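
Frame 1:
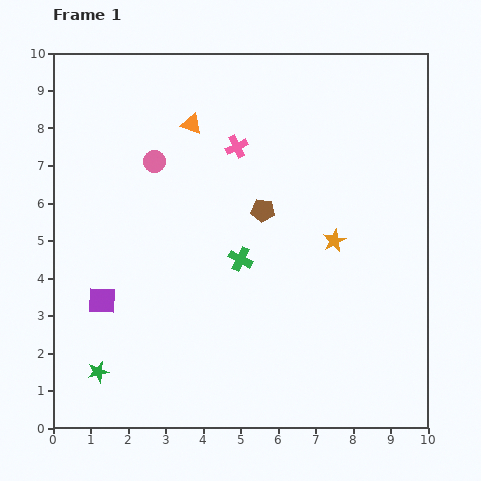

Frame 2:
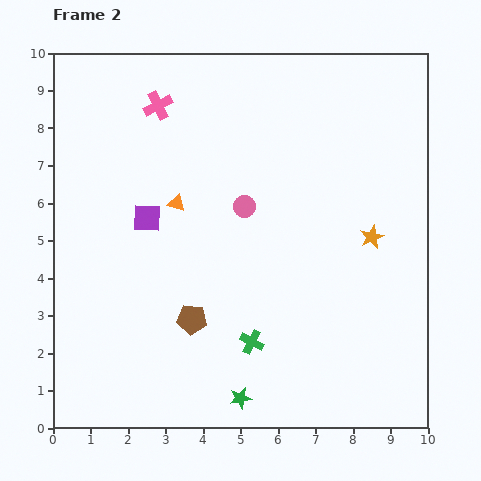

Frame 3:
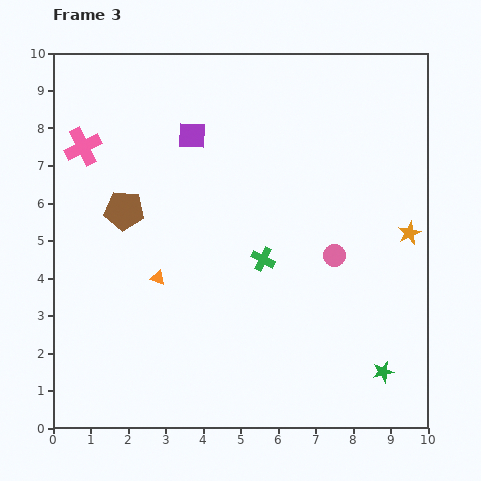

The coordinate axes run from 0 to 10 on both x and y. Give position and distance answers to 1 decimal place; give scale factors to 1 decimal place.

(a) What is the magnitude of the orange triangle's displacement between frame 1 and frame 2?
2.1

The orange triangle moved from (3.7, 8.1) to (3.3, 6.0), a distance of √(0.4² + 2.1²) ≈ 2.1.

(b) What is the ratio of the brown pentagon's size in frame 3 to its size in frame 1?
1.7×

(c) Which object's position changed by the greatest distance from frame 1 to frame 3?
the green star

(moved 7.6; next 5.4)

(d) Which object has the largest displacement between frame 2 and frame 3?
the green star

(moved 3.9; next 3.4)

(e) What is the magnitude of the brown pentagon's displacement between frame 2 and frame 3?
3.4

The brown pentagon moved from (3.7, 2.9) to (1.9, 5.8), a distance of √(1.8² + 2.9²) ≈ 3.4.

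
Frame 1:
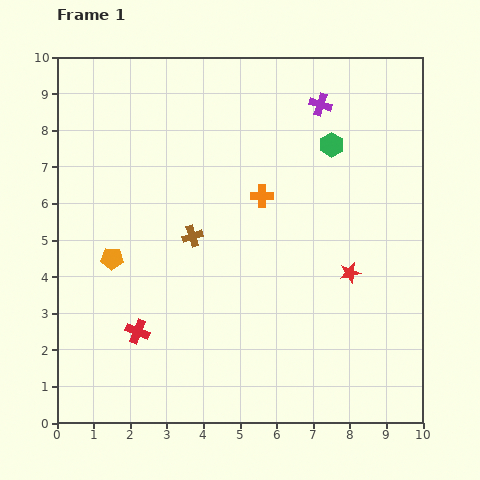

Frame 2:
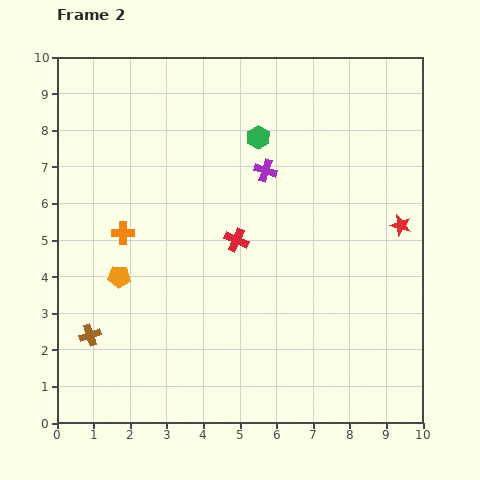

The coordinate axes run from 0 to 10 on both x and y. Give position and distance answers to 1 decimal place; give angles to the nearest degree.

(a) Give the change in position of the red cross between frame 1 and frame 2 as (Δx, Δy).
(2.7, 2.5)

The red cross was at (2.2, 2.5) in frame 1 and (4.9, 5.0) in frame 2.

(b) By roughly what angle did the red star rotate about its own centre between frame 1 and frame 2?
29° clockwise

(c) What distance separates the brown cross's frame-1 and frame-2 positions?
3.9

The brown cross moved from (3.7, 5.1) to (0.9, 2.4), a distance of √(2.8² + 2.7²) ≈ 3.9.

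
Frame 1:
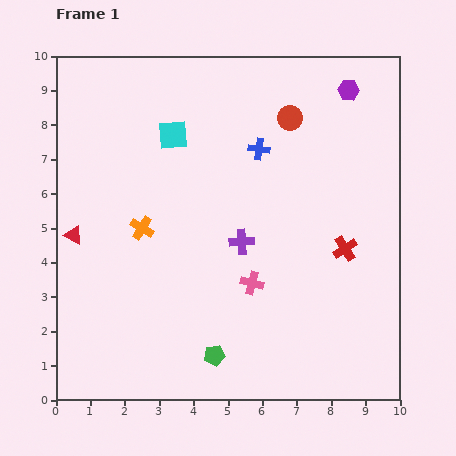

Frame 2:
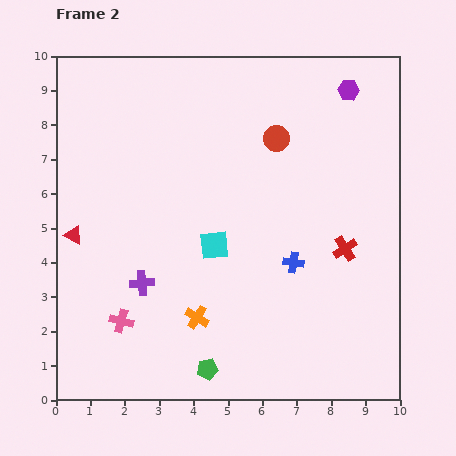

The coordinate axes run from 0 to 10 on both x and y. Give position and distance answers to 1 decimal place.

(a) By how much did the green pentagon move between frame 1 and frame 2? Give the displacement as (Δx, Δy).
(-0.2, -0.4)

The green pentagon was at (4.6, 1.3) in frame 1 and (4.4, 0.9) in frame 2.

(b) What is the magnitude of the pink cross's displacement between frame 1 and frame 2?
4.0

The pink cross moved from (5.7, 3.4) to (1.9, 2.3), a distance of √(3.8² + 1.1²) ≈ 4.0.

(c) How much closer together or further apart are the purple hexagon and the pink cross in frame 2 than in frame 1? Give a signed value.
+3.1

Distance in frame 1: 6.3. Distance in frame 2: 9.4.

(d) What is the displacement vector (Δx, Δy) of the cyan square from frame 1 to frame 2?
(1.2, -3.2)

The cyan square was at (3.4, 7.7) in frame 1 and (4.6, 4.5) in frame 2.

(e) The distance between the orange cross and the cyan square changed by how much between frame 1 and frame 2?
-0.6

Distance in frame 1: 2.8. Distance in frame 2: 2.2.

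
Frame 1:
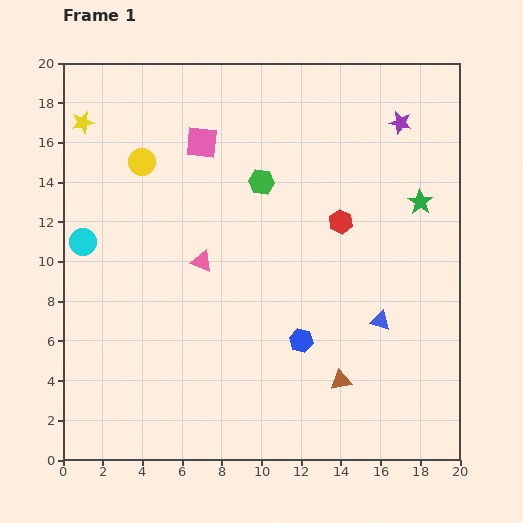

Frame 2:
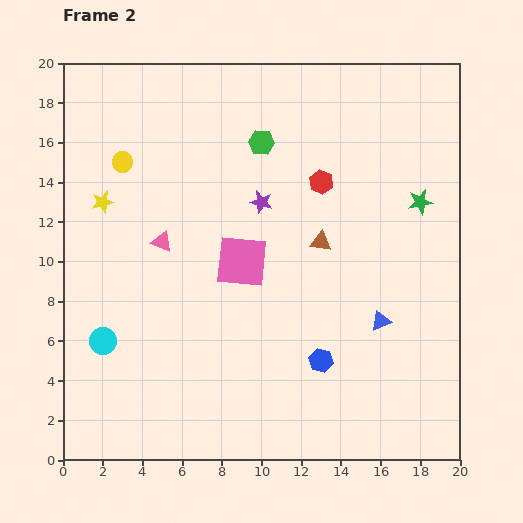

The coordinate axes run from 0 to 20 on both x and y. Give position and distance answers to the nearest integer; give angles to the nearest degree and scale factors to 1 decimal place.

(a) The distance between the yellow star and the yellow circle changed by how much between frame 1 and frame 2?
-2

Distance in frame 1: 4. Distance in frame 2: 2.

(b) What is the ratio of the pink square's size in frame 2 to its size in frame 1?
1.6×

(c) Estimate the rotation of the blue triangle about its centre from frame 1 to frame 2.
37° counter-clockwise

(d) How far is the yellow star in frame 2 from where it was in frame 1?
4

The yellow star moved from (1, 17) to (2, 13), a distance of √(1² + 4²) ≈ 4.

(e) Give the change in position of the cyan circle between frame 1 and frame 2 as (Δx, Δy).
(1, -5)

The cyan circle was at (1, 11) in frame 1 and (2, 6) in frame 2.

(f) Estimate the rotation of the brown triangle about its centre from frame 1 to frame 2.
18° clockwise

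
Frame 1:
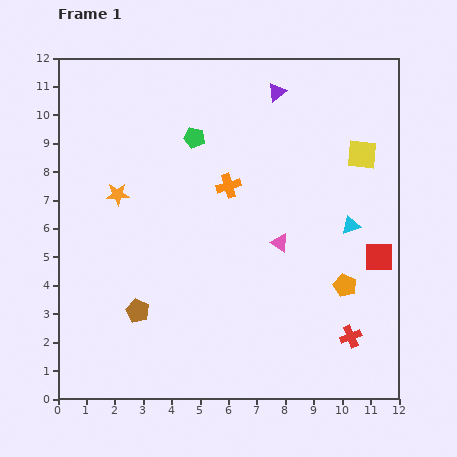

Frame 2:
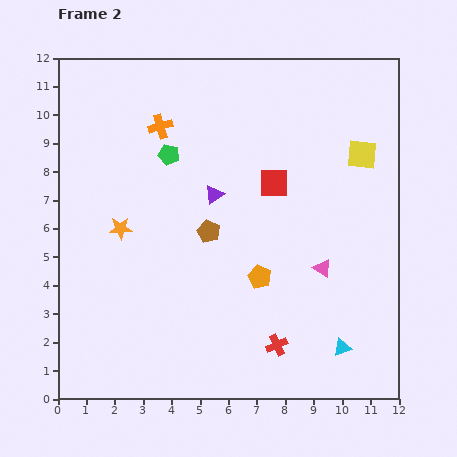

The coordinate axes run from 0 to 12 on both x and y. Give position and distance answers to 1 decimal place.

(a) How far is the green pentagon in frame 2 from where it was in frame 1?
1.1

The green pentagon moved from (4.8, 9.2) to (3.9, 8.6), a distance of √(0.9² + 0.6²) ≈ 1.1.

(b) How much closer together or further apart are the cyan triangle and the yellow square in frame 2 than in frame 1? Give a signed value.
+4.3

Distance in frame 1: 2.5. Distance in frame 2: 6.8.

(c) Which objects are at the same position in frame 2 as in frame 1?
the yellow square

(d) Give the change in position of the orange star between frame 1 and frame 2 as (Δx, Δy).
(0.1, -1.2)

The orange star was at (2.1, 7.2) in frame 1 and (2.2, 6.0) in frame 2.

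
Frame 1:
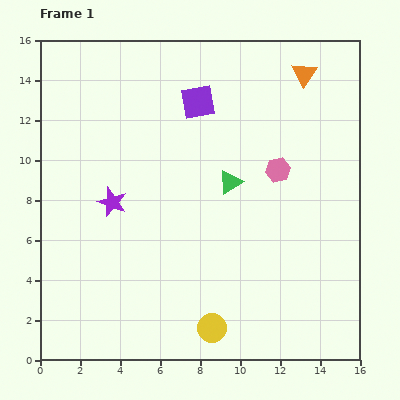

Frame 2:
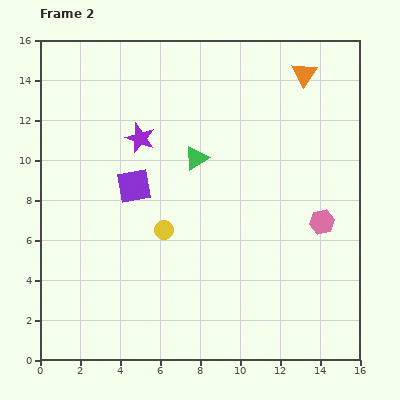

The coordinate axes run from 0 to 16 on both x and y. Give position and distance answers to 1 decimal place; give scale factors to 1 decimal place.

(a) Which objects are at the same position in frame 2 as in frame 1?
the orange triangle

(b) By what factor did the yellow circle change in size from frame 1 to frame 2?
0.6×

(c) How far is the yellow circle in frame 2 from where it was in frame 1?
5.5

The yellow circle moved from (8.6, 1.6) to (6.2, 6.5), a distance of √(2.4² + 4.9²) ≈ 5.5.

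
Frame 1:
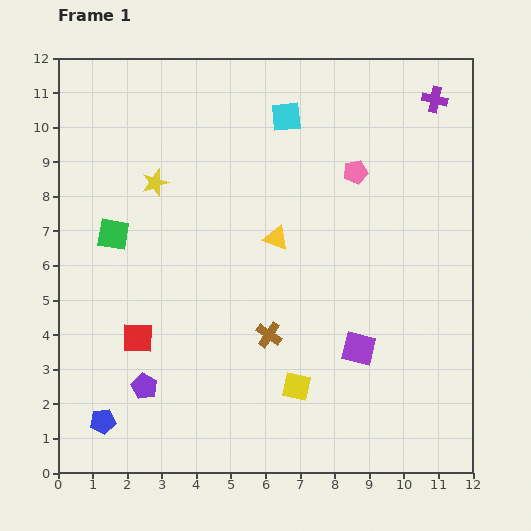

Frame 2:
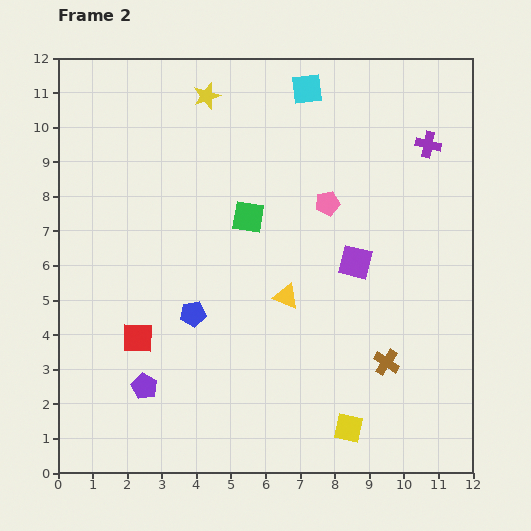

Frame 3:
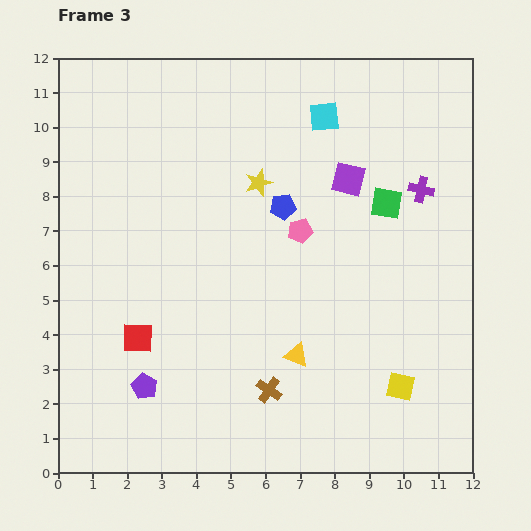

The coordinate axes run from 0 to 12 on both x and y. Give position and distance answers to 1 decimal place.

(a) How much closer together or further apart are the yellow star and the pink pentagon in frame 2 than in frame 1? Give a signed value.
-1.1

Distance in frame 1: 5.8. Distance in frame 2: 4.7.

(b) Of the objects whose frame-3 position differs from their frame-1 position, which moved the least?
the cyan square

(moved 1.1)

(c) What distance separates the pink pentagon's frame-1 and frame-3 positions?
2.3

The pink pentagon moved from (8.6, 8.7) to (7.0, 7.0), a distance of √(1.6² + 1.7²) ≈ 2.3.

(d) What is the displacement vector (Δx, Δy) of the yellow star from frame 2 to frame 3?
(1.5, -2.5)

The yellow star was at (4.3, 10.9) in frame 2 and (5.8, 8.4) in frame 3.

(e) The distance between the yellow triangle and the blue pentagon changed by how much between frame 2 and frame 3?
+1.6

Distance in frame 2: 2.7. Distance in frame 3: 4.3.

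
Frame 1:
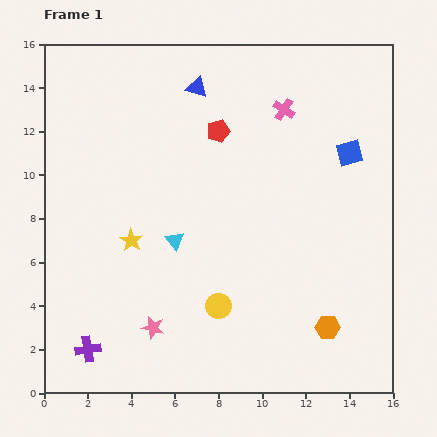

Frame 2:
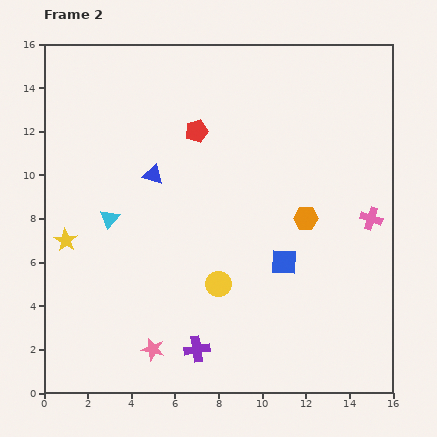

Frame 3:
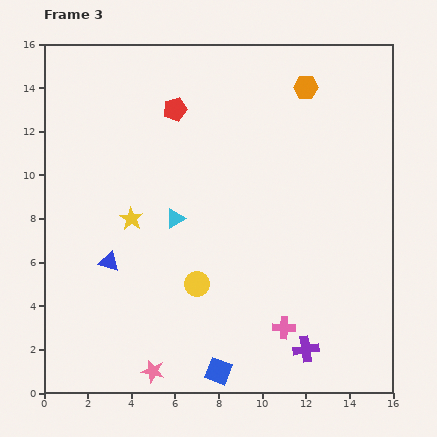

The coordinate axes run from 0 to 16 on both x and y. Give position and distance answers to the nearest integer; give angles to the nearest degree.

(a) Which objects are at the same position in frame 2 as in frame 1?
none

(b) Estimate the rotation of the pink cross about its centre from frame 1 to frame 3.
31° counter-clockwise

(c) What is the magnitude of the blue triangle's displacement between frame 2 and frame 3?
4

The blue triangle moved from (5, 10) to (3, 6), a distance of √(2² + 4²) ≈ 4.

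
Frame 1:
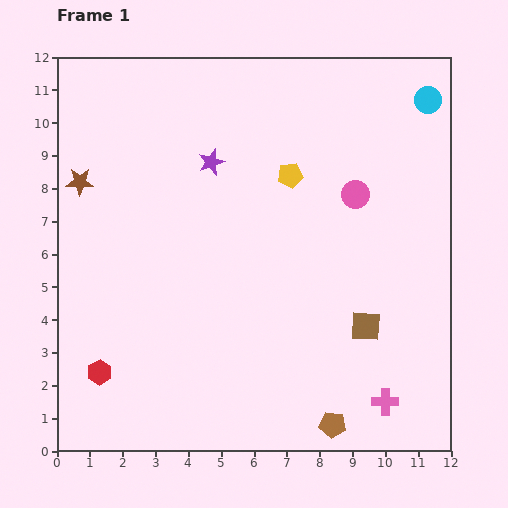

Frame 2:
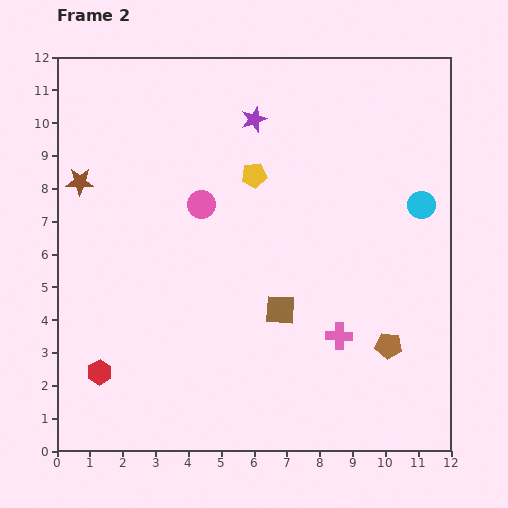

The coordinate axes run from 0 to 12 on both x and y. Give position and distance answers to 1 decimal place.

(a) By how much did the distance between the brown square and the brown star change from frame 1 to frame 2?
-2.5

Distance in frame 1: 9.7. Distance in frame 2: 7.2.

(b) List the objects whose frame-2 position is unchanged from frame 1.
the red hexagon, the brown star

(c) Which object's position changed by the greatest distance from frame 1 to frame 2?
the pink circle

(moved 4.7; next 3.2)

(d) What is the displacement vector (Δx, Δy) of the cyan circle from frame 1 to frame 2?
(-0.2, -3.2)

The cyan circle was at (11.3, 10.7) in frame 1 and (11.1, 7.5) in frame 2.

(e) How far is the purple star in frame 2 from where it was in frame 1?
1.8

The purple star moved from (4.7, 8.8) to (6.0, 10.1), a distance of √(1.3² + 1.3²) ≈ 1.8.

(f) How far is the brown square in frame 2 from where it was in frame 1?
2.6

The brown square moved from (9.4, 3.8) to (6.8, 4.3), a distance of √(2.6² + 0.5²) ≈ 2.6.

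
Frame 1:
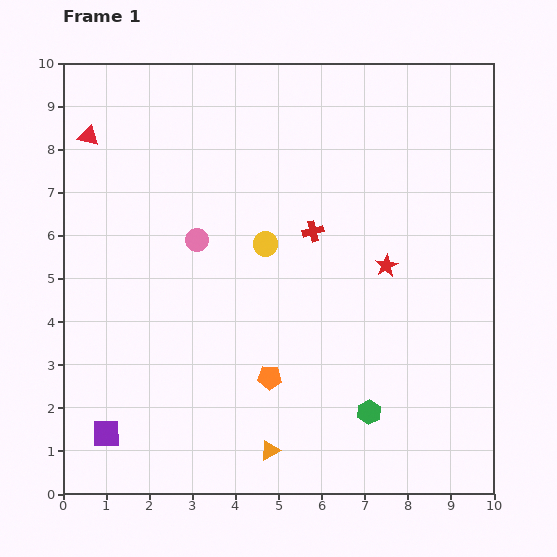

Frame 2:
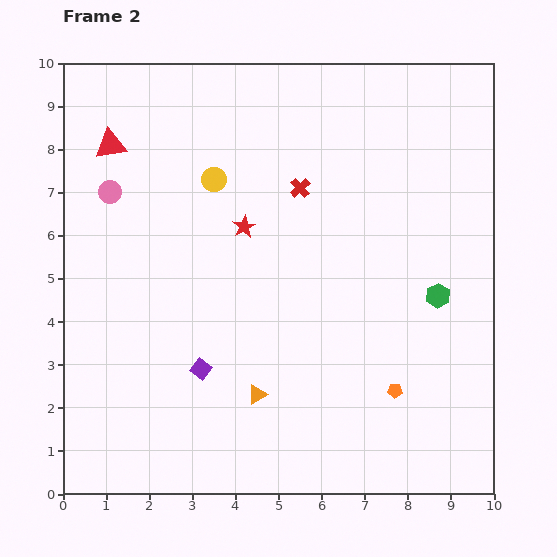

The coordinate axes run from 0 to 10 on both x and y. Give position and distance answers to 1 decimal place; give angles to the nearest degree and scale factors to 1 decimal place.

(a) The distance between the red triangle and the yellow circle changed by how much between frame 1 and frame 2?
-2.3

Distance in frame 1: 4.8. Distance in frame 2: 2.5.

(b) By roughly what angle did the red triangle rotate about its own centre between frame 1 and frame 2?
25° counter-clockwise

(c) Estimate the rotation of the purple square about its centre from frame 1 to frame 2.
40° clockwise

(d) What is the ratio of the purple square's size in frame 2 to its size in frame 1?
0.7×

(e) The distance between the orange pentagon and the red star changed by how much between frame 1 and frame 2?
+1.5

Distance in frame 1: 3.7. Distance in frame 2: 5.2.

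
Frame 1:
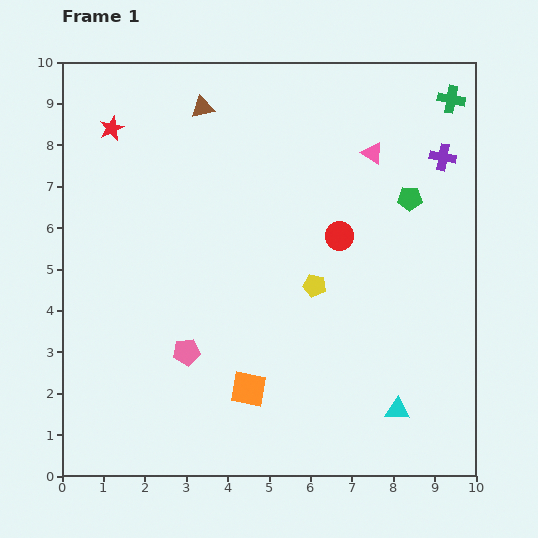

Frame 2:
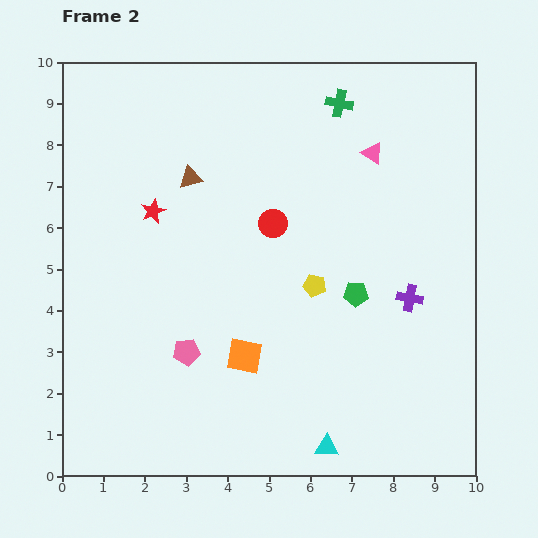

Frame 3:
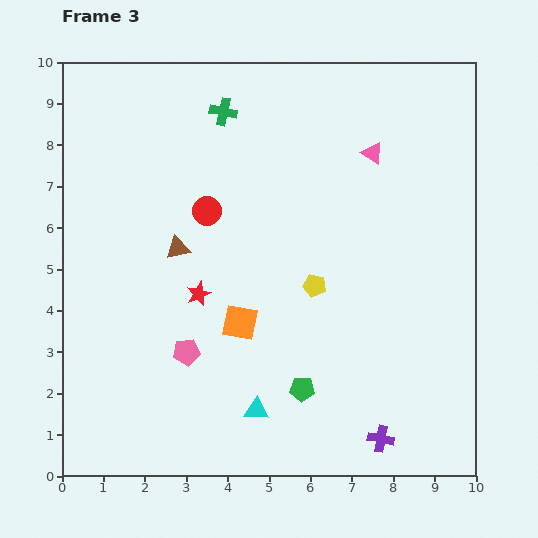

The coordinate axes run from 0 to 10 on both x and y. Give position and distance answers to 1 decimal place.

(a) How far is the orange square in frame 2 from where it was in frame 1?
0.8

The orange square moved from (4.5, 2.1) to (4.4, 2.9), a distance of √(0.1² + 0.8²) ≈ 0.8.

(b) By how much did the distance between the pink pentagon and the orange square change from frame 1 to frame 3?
-0.2

Distance in frame 1: 1.7. Distance in frame 3: 1.5.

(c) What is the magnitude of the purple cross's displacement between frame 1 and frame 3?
7.0

The purple cross moved from (9.2, 7.7) to (7.7, 0.9), a distance of √(1.5² + 6.8²) ≈ 7.0.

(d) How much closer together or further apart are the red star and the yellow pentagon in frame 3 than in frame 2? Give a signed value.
-1.5

Distance in frame 2: 4.3. Distance in frame 3: 2.8.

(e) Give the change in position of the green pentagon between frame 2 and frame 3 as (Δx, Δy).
(-1.3, -2.3)

The green pentagon was at (7.1, 4.4) in frame 2 and (5.8, 2.1) in frame 3.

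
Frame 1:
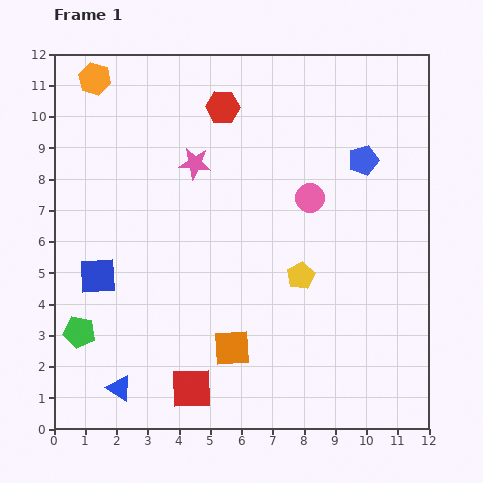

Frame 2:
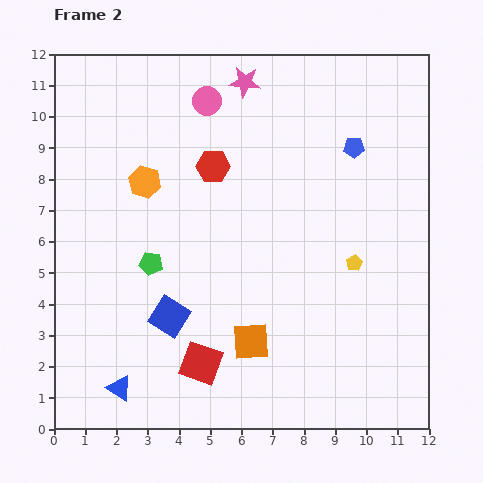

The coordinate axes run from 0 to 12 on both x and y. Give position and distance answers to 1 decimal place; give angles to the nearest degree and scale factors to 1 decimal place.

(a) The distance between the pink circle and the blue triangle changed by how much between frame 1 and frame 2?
+1.0

Distance in frame 1: 8.6. Distance in frame 2: 9.6.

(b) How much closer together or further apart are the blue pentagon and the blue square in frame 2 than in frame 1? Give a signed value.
-1.3

Distance in frame 1: 9.3. Distance in frame 2: 8.0.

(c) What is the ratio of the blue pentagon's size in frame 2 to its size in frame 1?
0.7×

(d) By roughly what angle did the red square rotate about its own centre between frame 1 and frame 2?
21° clockwise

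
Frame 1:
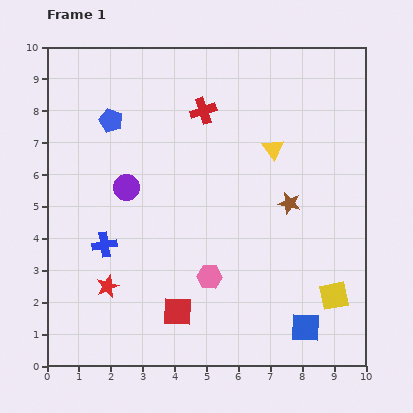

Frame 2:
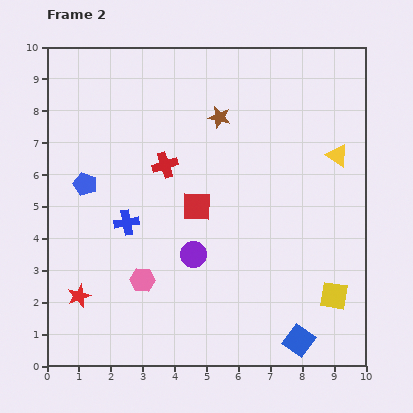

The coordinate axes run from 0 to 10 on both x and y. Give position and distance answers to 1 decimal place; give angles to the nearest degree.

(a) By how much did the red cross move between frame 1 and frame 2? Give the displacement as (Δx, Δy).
(-1.2, -1.7)

The red cross was at (4.9, 8.0) in frame 1 and (3.7, 6.3) in frame 2.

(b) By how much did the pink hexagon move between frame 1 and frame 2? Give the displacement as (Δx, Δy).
(-2.1, -0.1)

The pink hexagon was at (5.1, 2.8) in frame 1 and (3.0, 2.7) in frame 2.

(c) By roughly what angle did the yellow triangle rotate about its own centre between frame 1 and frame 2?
20° counter-clockwise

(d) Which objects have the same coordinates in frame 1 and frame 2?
the yellow square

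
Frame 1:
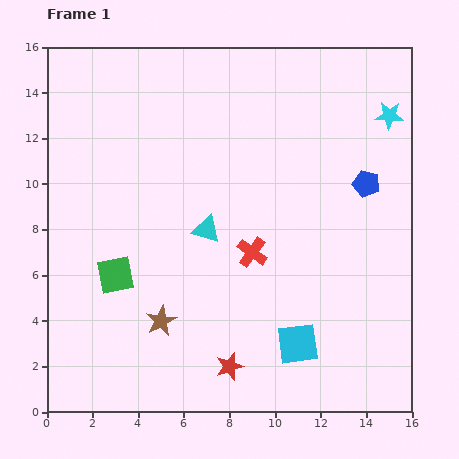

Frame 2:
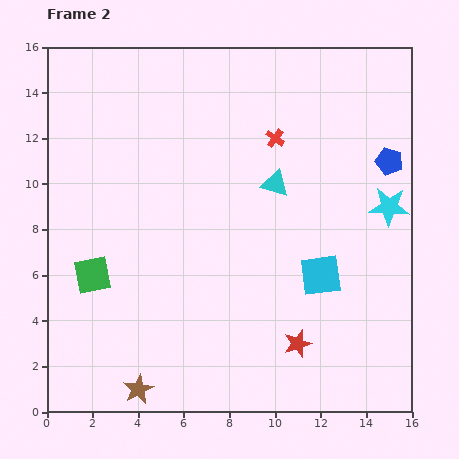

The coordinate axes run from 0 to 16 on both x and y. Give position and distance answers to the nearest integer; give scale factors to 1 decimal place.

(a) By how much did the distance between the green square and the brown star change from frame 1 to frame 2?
+2

Distance in frame 1: 3. Distance in frame 2: 5.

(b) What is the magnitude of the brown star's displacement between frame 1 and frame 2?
3

The brown star moved from (5, 4) to (4, 1), a distance of √(1² + 3²) ≈ 3.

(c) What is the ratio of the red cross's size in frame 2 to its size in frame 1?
0.6×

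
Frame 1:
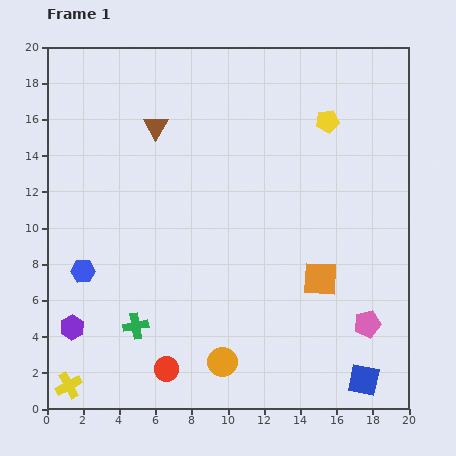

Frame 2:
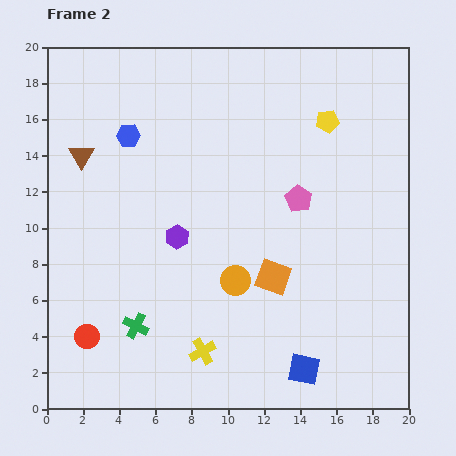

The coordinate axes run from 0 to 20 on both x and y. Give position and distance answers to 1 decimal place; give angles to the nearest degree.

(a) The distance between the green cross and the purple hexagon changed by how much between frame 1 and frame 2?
+1.9

Distance in frame 1: 3.5. Distance in frame 2: 5.4.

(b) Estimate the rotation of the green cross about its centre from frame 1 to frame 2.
37° clockwise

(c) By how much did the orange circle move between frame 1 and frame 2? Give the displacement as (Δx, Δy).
(0.7, 4.5)

The orange circle was at (9.7, 2.6) in frame 1 and (10.4, 7.1) in frame 2.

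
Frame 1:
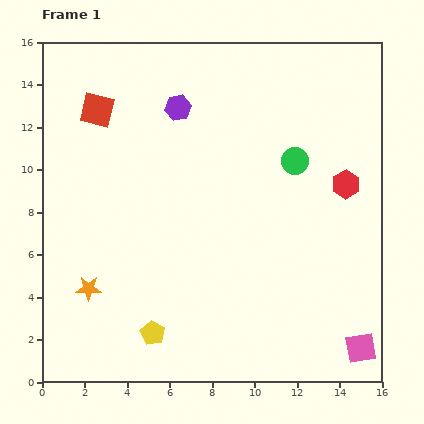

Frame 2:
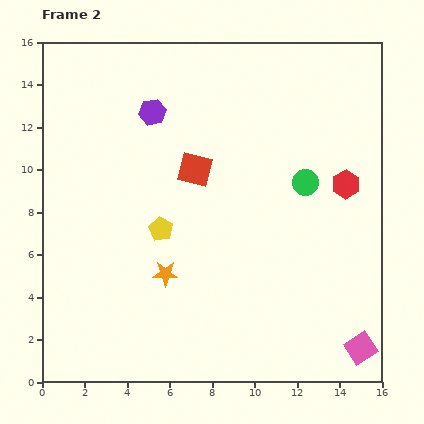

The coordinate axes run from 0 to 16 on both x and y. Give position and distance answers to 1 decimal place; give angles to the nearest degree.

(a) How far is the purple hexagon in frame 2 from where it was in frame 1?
1.2

The purple hexagon moved from (6.4, 12.9) to (5.2, 12.7), a distance of √(1.2² + 0.2²) ≈ 1.2.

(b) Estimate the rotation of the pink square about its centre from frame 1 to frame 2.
22° counter-clockwise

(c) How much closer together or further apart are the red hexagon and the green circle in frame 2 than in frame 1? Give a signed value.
-0.7

Distance in frame 1: 2.6. Distance in frame 2: 1.9.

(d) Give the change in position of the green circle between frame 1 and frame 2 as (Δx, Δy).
(0.5, -1.0)

The green circle was at (11.9, 10.4) in frame 1 and (12.4, 9.4) in frame 2.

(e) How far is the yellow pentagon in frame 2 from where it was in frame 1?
4.9

The yellow pentagon moved from (5.2, 2.3) to (5.6, 7.2), a distance of √(0.4² + 4.9²) ≈ 4.9.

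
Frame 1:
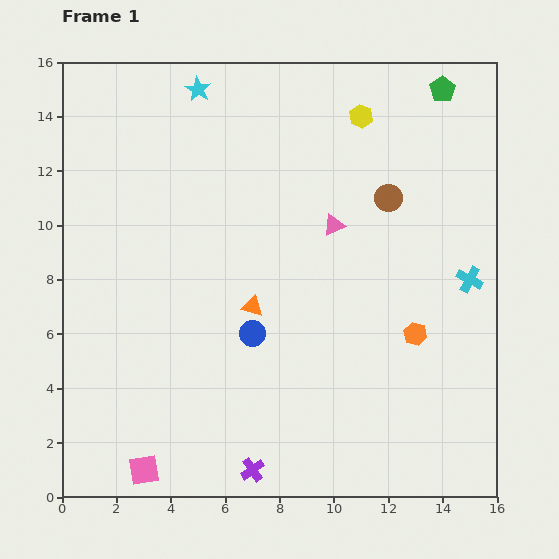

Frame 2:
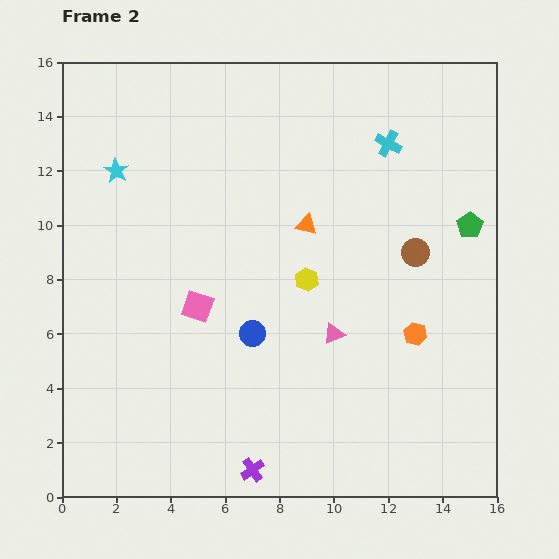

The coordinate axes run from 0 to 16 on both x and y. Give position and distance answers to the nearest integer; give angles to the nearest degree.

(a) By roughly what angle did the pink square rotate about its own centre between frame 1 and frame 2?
28° clockwise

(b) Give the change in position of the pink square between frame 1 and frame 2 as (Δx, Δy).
(2, 6)

The pink square was at (3, 1) in frame 1 and (5, 7) in frame 2.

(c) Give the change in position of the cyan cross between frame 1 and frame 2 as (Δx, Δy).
(-3, 5)

The cyan cross was at (15, 8) in frame 1 and (12, 13) in frame 2.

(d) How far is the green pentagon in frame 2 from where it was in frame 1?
5

The green pentagon moved from (14, 15) to (15, 10), a distance of √(1² + 5²) ≈ 5.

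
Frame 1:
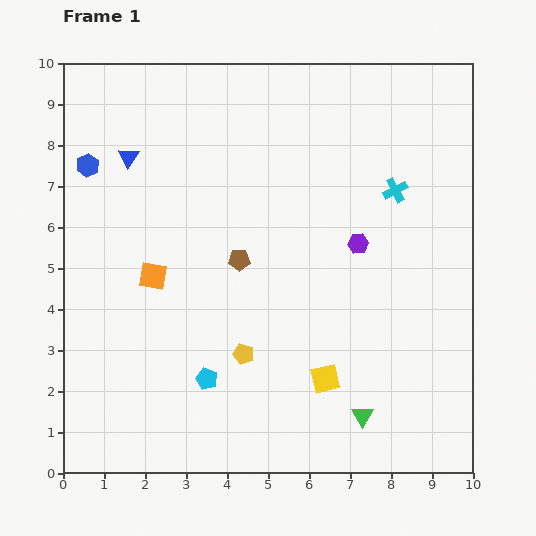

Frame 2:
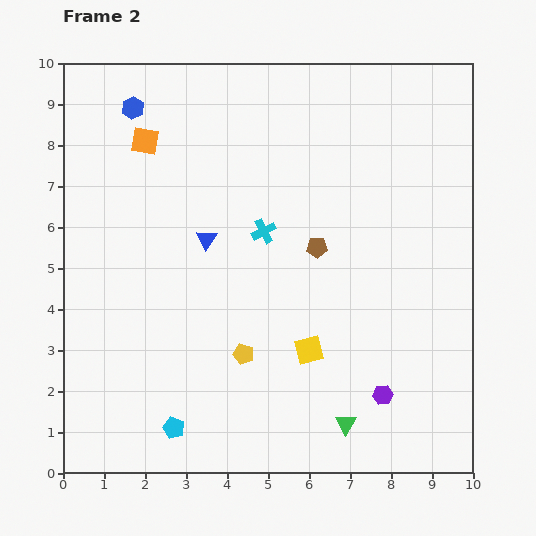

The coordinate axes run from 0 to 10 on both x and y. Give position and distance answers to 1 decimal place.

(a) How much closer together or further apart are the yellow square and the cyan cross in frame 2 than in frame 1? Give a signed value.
-1.8

Distance in frame 1: 4.9. Distance in frame 2: 3.1.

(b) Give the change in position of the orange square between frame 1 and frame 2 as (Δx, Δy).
(-0.2, 3.3)

The orange square was at (2.2, 4.8) in frame 1 and (2.0, 8.1) in frame 2.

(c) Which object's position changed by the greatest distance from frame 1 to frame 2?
the purple hexagon

(moved 3.7; next 3.4)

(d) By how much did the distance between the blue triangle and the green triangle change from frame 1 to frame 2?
-2.9

Distance in frame 1: 8.5. Distance in frame 2: 5.6.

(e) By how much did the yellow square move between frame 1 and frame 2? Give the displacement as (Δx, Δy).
(-0.4, 0.7)

The yellow square was at (6.4, 2.3) in frame 1 and (6.0, 3.0) in frame 2.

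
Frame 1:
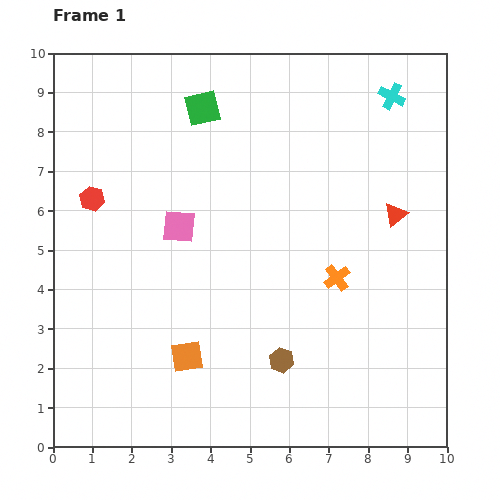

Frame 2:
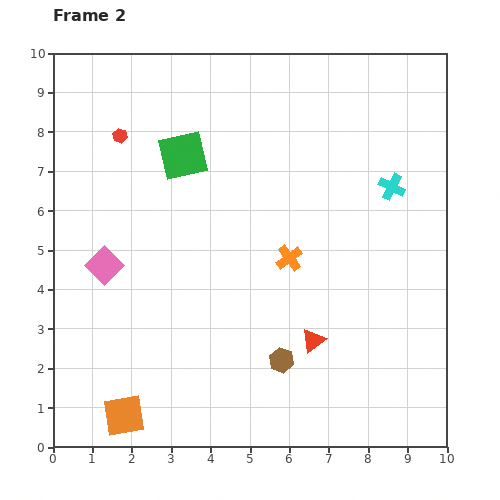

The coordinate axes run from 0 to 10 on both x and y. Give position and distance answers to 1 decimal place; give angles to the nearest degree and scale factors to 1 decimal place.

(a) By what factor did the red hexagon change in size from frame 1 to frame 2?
0.6×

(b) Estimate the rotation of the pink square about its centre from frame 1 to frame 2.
39° clockwise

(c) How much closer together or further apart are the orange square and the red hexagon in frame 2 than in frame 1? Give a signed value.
+2.4

Distance in frame 1: 4.7. Distance in frame 2: 7.1.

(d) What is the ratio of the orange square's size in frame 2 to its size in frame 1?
1.3×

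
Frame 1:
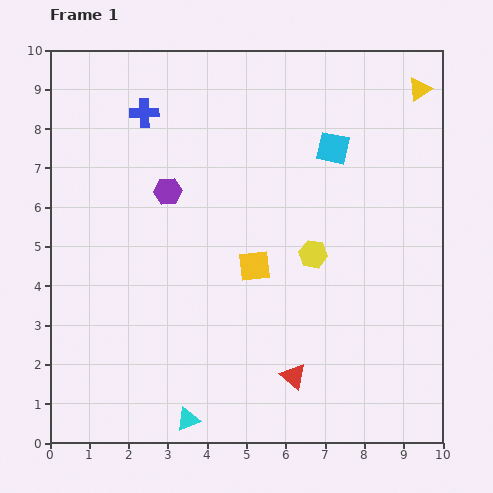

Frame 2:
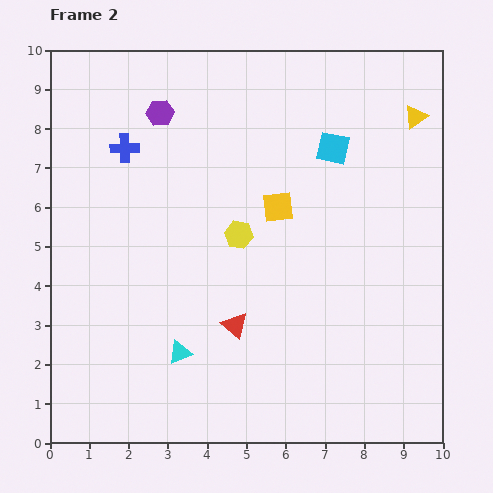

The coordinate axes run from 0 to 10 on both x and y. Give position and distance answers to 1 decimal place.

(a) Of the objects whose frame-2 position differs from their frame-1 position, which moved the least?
the yellow triangle

(moved 0.7)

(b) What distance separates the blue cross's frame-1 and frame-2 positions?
1.0

The blue cross moved from (2.4, 8.4) to (1.9, 7.5), a distance of √(0.5² + 0.9²) ≈ 1.0.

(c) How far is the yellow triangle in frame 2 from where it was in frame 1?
0.7

The yellow triangle moved from (9.4, 9.0) to (9.3, 8.3), a distance of √(0.1² + 0.7²) ≈ 0.7.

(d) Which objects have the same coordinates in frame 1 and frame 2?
the cyan square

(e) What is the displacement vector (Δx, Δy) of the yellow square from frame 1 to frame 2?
(0.6, 1.5)

The yellow square was at (5.2, 4.5) in frame 1 and (5.8, 6.0) in frame 2.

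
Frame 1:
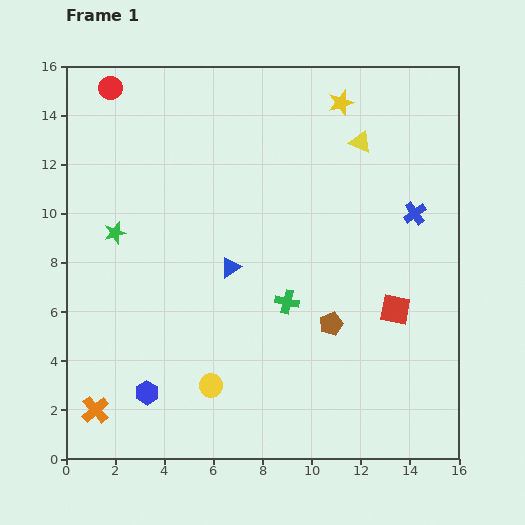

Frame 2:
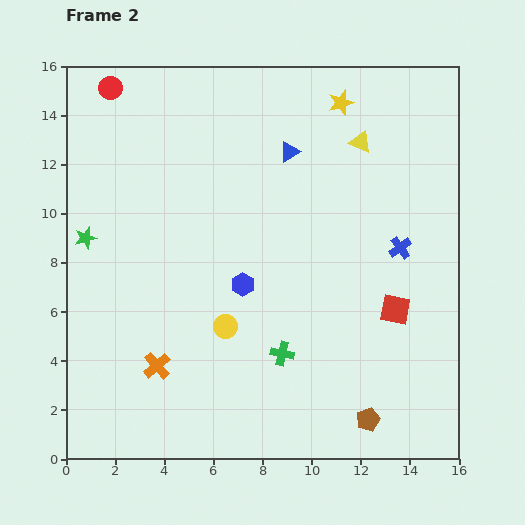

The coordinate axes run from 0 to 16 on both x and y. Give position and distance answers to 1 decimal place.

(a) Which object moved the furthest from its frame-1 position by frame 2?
the blue hexagon

(moved 5.9; next 5.3)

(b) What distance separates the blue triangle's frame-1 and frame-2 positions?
5.3

The blue triangle moved from (6.7, 7.8) to (9.1, 12.5), a distance of √(2.4² + 4.7²) ≈ 5.3.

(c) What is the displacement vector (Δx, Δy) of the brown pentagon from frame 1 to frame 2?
(1.5, -3.9)

The brown pentagon was at (10.8, 5.5) in frame 1 and (12.3, 1.6) in frame 2.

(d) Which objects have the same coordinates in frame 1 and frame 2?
the red square, the yellow triangle, the red circle, the yellow star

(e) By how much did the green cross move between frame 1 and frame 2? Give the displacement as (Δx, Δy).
(-0.2, -2.1)

The green cross was at (9.0, 6.4) in frame 1 and (8.8, 4.3) in frame 2.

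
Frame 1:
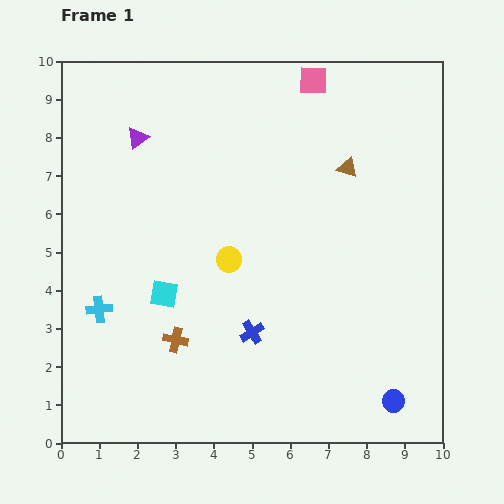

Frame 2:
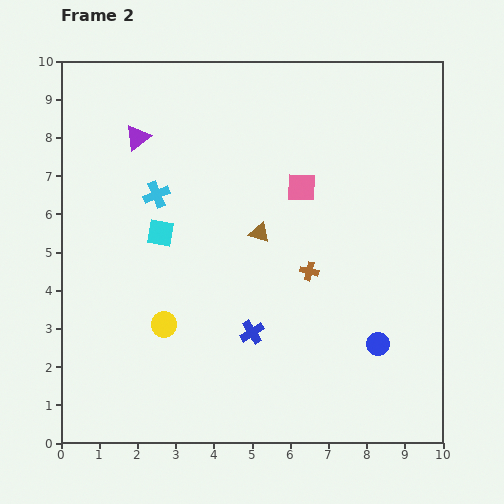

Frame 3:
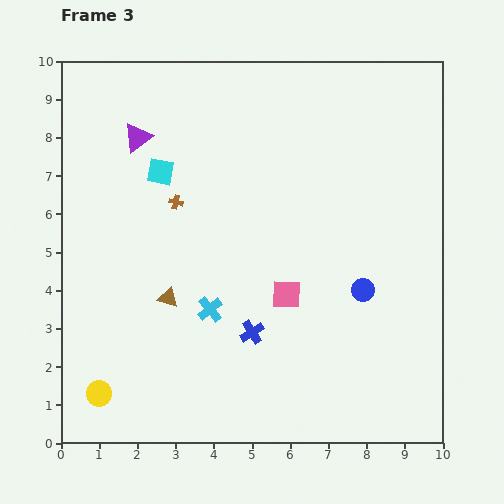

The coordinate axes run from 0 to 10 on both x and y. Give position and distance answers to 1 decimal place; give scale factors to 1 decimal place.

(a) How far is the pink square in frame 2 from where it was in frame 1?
2.8

The pink square moved from (6.6, 9.5) to (6.3, 6.7), a distance of √(0.3² + 2.8²) ≈ 2.8.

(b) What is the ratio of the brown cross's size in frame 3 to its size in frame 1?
0.6×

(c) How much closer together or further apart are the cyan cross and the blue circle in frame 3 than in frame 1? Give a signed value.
-4.1

Distance in frame 1: 8.1. Distance in frame 3: 4.0.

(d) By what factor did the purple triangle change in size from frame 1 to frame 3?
1.4×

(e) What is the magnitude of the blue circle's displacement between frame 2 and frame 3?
1.5

The blue circle moved from (8.3, 2.6) to (7.9, 4.0), a distance of √(0.4² + 1.4²) ≈ 1.5.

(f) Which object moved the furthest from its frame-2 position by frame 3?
the brown cross

(moved 3.9; next 3.3)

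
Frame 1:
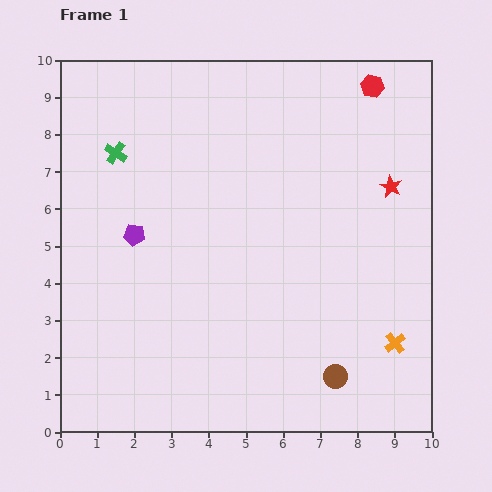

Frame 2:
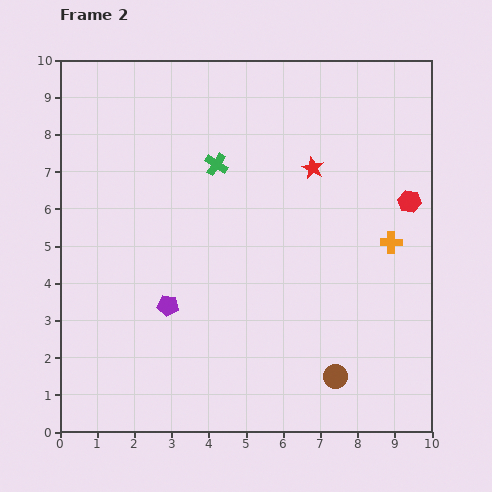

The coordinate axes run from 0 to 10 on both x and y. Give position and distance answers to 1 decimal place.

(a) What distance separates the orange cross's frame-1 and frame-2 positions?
2.7

The orange cross moved from (9.0, 2.4) to (8.9, 5.1), a distance of √(0.1² + 2.7²) ≈ 2.7.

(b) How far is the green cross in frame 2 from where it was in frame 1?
2.7

The green cross moved from (1.5, 7.5) to (4.2, 7.2), a distance of √(2.7² + 0.3²) ≈ 2.7.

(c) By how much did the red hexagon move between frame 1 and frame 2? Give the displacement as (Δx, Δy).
(1.0, -3.1)

The red hexagon was at (8.4, 9.3) in frame 1 and (9.4, 6.2) in frame 2.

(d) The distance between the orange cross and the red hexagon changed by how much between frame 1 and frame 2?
-5.7

Distance in frame 1: 6.9. Distance in frame 2: 1.2.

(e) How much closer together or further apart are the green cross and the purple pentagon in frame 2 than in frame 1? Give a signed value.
+1.7

Distance in frame 1: 2.3. Distance in frame 2: 4.0.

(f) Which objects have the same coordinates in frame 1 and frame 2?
the brown circle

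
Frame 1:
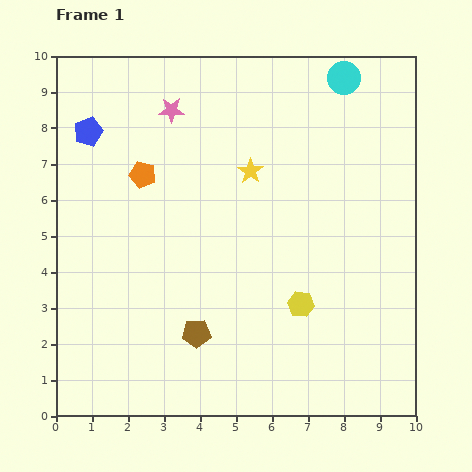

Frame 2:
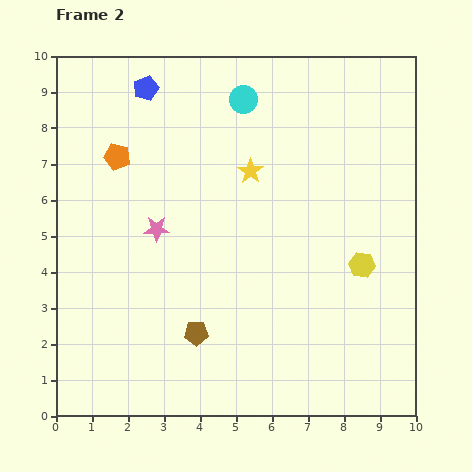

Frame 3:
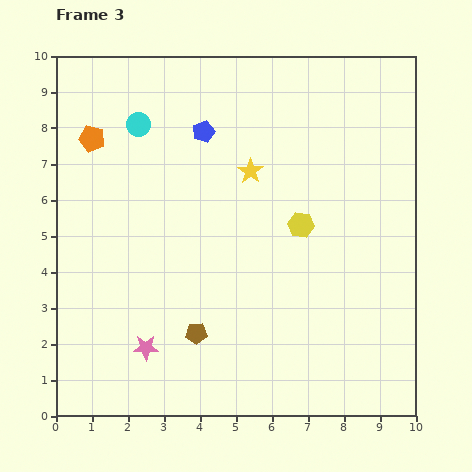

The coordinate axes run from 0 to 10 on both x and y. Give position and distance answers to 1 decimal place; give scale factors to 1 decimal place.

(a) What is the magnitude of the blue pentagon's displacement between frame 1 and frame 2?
2.0

The blue pentagon moved from (0.9, 7.9) to (2.5, 9.1), a distance of √(1.6² + 1.2²) ≈ 2.0.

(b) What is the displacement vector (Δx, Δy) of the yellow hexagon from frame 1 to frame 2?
(1.7, 1.1)

The yellow hexagon was at (6.8, 3.1) in frame 1 and (8.5, 4.2) in frame 2.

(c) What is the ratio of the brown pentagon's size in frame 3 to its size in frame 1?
0.7×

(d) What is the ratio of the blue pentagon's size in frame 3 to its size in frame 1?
0.7×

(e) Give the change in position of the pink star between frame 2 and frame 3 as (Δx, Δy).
(-0.3, -3.3)

The pink star was at (2.8, 5.2) in frame 2 and (2.5, 1.9) in frame 3.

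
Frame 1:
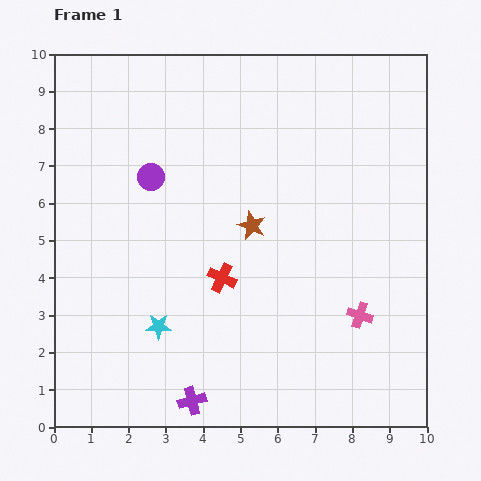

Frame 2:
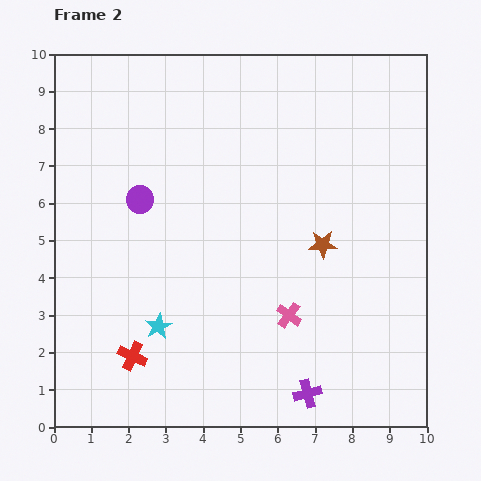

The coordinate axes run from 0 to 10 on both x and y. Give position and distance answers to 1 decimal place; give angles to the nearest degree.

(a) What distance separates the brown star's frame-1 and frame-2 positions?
2.0

The brown star moved from (5.3, 5.4) to (7.2, 4.9), a distance of √(1.9² + 0.5²) ≈ 2.0.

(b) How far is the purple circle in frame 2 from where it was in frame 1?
0.7

The purple circle moved from (2.6, 6.7) to (2.3, 6.1), a distance of √(0.3² + 0.6²) ≈ 0.7.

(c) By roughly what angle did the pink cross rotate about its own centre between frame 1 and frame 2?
18° clockwise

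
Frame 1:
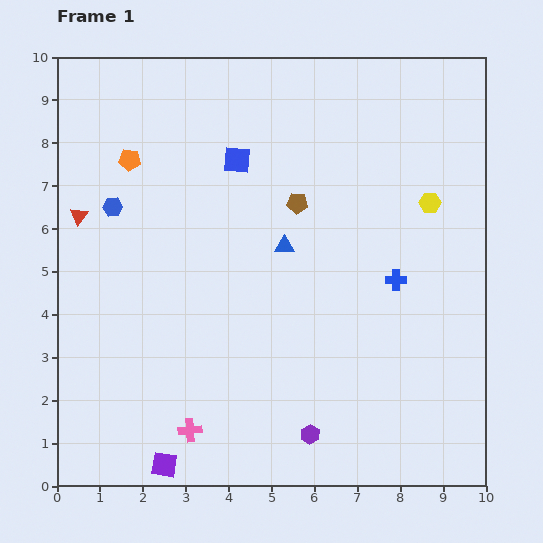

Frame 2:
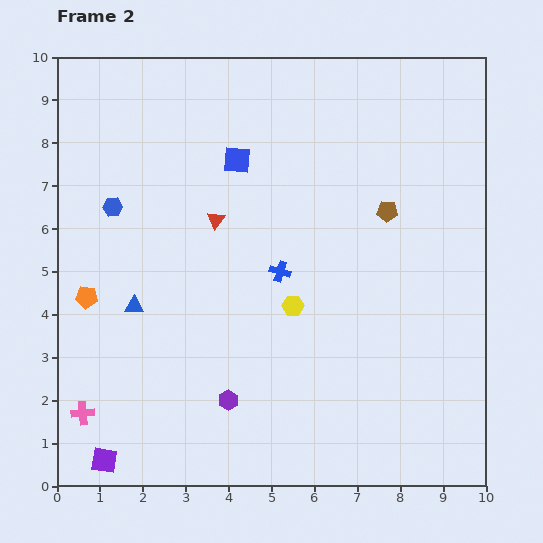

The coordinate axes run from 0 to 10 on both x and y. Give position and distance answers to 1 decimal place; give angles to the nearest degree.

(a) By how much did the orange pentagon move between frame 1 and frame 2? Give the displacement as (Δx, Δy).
(-1.0, -3.2)

The orange pentagon was at (1.7, 7.6) in frame 1 and (0.7, 4.4) in frame 2.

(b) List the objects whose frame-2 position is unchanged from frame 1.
the blue hexagon, the blue square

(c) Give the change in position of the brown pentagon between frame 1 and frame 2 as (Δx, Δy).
(2.1, -0.2)

The brown pentagon was at (5.6, 6.6) in frame 1 and (7.7, 6.4) in frame 2.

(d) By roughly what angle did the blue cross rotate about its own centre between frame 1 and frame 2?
17° clockwise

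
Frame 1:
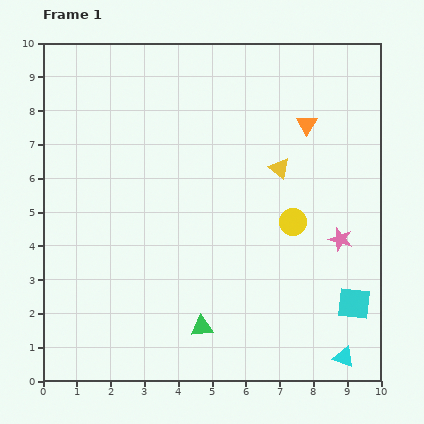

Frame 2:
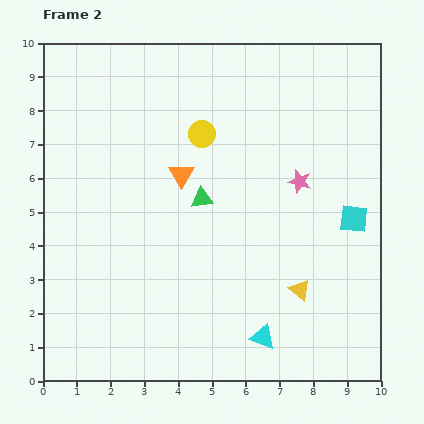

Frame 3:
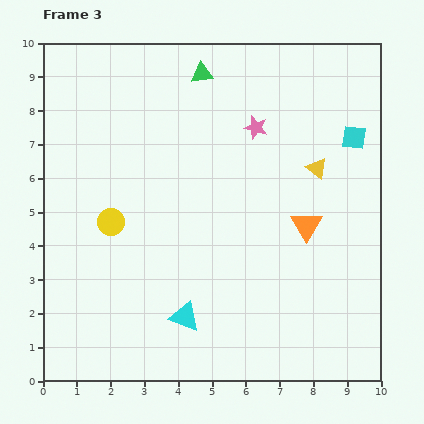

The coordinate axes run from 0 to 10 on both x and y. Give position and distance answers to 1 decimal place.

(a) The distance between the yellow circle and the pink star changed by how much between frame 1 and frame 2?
+1.7

Distance in frame 1: 1.5. Distance in frame 2: 3.2.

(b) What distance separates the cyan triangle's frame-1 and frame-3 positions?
4.9

The cyan triangle moved from (8.9, 0.7) to (4.2, 1.9), a distance of √(4.7² + 1.2²) ≈ 4.9.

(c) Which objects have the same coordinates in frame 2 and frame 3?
none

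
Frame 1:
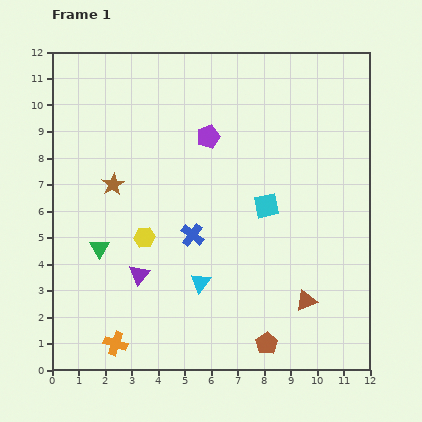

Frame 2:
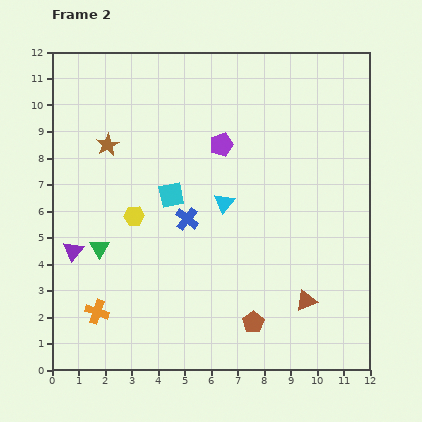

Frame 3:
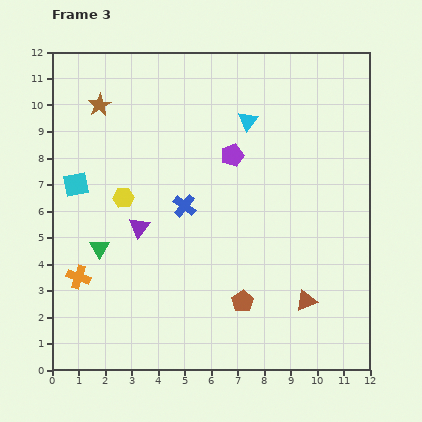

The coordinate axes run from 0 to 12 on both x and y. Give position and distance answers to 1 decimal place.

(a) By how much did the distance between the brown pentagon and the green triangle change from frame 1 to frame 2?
-0.9

Distance in frame 1: 7.3. Distance in frame 2: 6.4.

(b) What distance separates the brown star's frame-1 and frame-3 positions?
3.0

The brown star moved from (2.3, 7.0) to (1.8, 10.0), a distance of √(0.5² + 3.0²) ≈ 3.0.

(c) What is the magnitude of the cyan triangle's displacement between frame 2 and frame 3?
3.2

The cyan triangle moved from (6.5, 6.3) to (7.4, 9.4), a distance of √(0.9² + 3.1²) ≈ 3.2.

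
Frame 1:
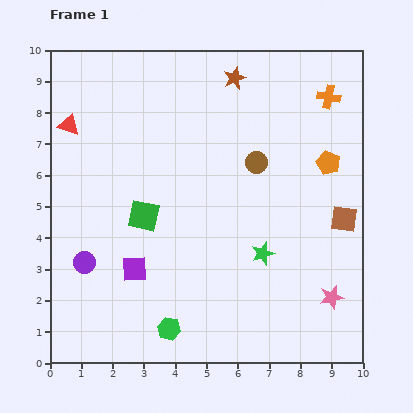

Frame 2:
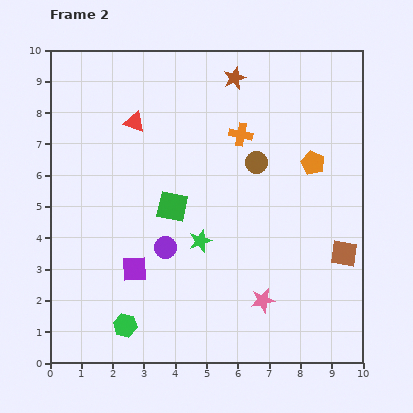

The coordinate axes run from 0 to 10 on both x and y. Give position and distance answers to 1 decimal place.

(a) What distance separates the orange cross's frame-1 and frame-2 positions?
3.0

The orange cross moved from (8.9, 8.5) to (6.1, 7.3), a distance of √(2.8² + 1.2²) ≈ 3.0.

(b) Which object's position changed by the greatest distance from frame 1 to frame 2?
the orange cross

(moved 3.0; next 2.6)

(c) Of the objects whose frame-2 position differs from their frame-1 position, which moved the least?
the orange pentagon

(moved 0.5)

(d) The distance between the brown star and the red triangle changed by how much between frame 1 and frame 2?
-2.0

Distance in frame 1: 5.5. Distance in frame 2: 3.5.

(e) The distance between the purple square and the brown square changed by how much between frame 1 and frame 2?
-0.2

Distance in frame 1: 6.9. Distance in frame 2: 6.7.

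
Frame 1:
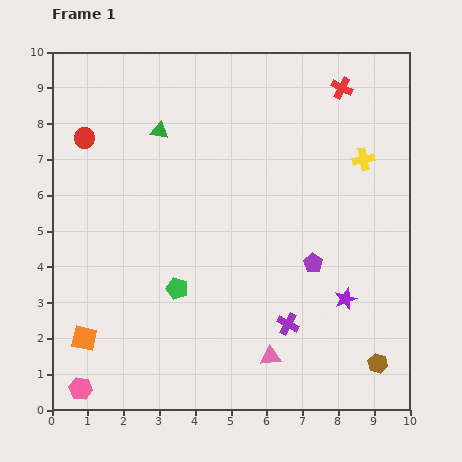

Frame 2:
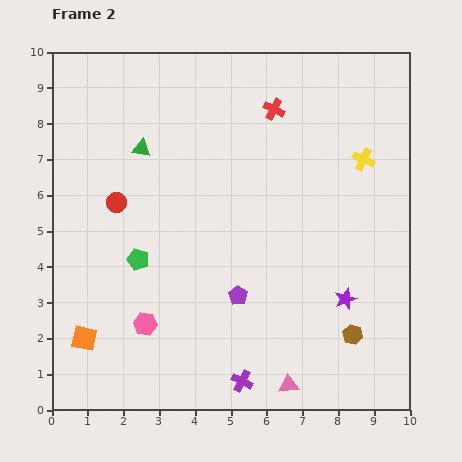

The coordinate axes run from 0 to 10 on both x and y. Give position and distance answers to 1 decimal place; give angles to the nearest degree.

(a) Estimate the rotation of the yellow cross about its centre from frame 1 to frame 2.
37° clockwise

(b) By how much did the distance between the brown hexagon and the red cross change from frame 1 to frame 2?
-1.1

Distance in frame 1: 7.8. Distance in frame 2: 6.7.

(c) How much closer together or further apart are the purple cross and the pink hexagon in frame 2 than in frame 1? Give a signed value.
-3.0

Distance in frame 1: 6.1. Distance in frame 2: 3.1.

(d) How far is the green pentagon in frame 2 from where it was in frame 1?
1.4

The green pentagon moved from (3.5, 3.4) to (2.4, 4.2), a distance of √(1.1² + 0.8²) ≈ 1.4.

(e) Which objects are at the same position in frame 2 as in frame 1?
the yellow cross, the orange square, the purple star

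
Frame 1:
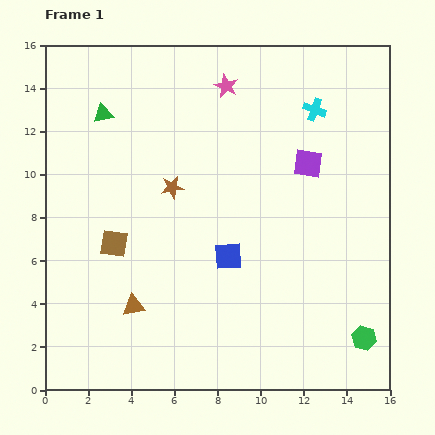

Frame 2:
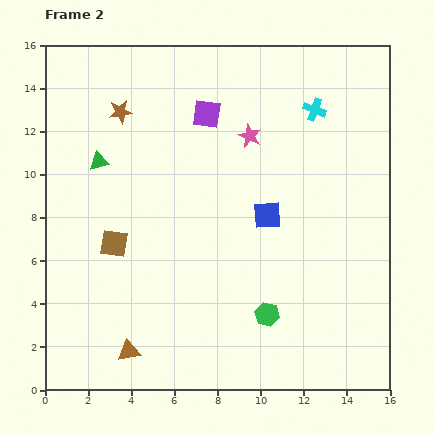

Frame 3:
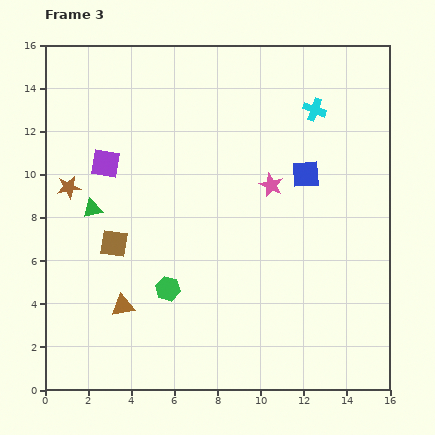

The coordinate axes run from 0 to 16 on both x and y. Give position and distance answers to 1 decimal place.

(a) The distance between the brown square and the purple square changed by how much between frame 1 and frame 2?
-2.3

Distance in frame 1: 9.7. Distance in frame 2: 7.4.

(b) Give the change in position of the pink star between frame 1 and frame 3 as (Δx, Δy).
(2.1, -4.6)

The pink star was at (8.4, 14.1) in frame 1 and (10.5, 9.5) in frame 3.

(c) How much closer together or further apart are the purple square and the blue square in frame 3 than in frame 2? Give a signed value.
+3.8

Distance in frame 2: 5.5. Distance in frame 3: 9.3.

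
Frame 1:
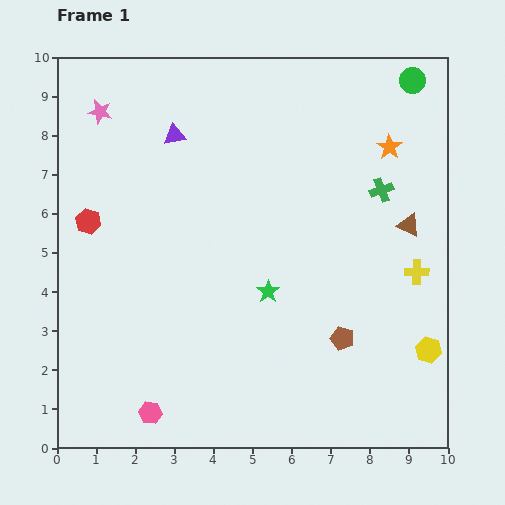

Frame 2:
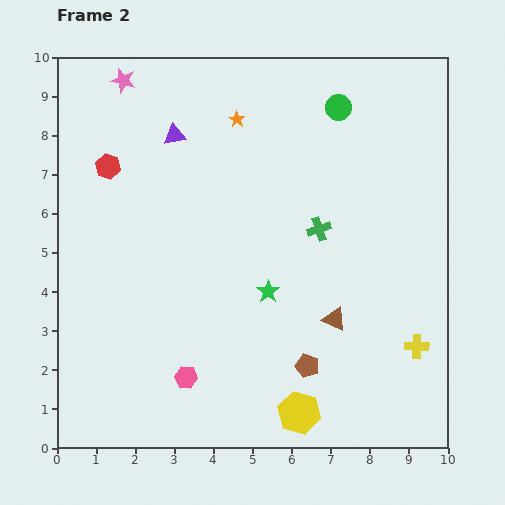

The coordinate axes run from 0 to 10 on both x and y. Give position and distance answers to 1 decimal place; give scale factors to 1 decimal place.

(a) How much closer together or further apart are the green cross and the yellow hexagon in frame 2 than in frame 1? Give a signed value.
+0.4

Distance in frame 1: 4.3. Distance in frame 2: 4.7.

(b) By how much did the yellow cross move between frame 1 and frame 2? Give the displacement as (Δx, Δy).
(0.0, -1.9)

The yellow cross was at (9.2, 4.5) in frame 1 and (9.2, 2.6) in frame 2.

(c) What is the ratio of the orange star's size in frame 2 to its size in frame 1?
0.6×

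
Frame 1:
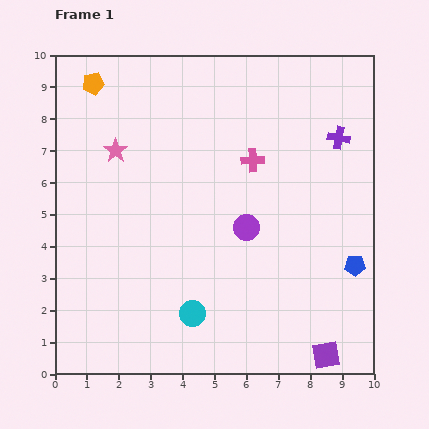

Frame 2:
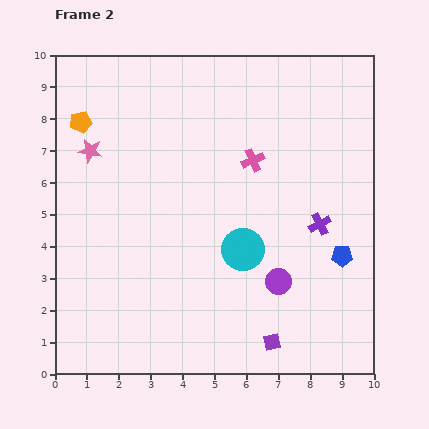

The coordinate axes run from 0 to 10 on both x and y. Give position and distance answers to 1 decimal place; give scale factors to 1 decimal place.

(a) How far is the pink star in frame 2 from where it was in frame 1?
0.8

The pink star moved from (1.9, 7.0) to (1.1, 7.0), a distance of √(0.8² + 0.0²) ≈ 0.8.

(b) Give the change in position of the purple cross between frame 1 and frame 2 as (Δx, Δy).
(-0.6, -2.7)

The purple cross was at (8.9, 7.4) in frame 1 and (8.3, 4.7) in frame 2.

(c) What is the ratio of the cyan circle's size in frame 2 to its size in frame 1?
1.6×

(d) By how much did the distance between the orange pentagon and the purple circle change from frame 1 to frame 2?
+1.4

Distance in frame 1: 6.6. Distance in frame 2: 8.0.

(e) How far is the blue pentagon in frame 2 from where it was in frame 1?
0.5

The blue pentagon moved from (9.4, 3.4) to (9.0, 3.7), a distance of √(0.4² + 0.3²) ≈ 0.5.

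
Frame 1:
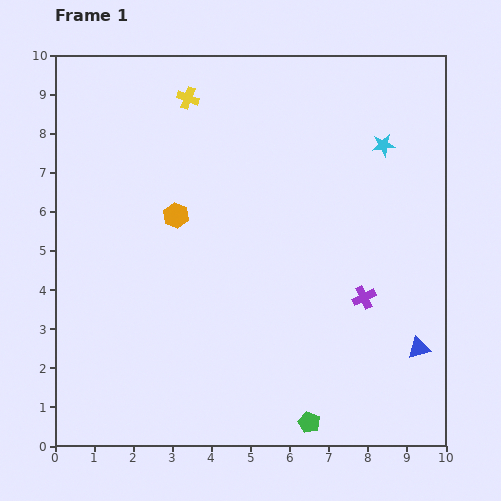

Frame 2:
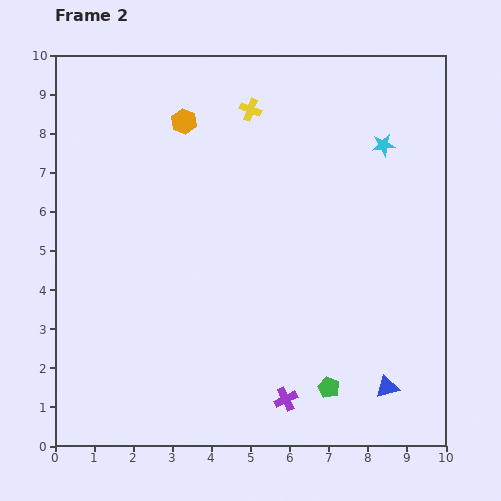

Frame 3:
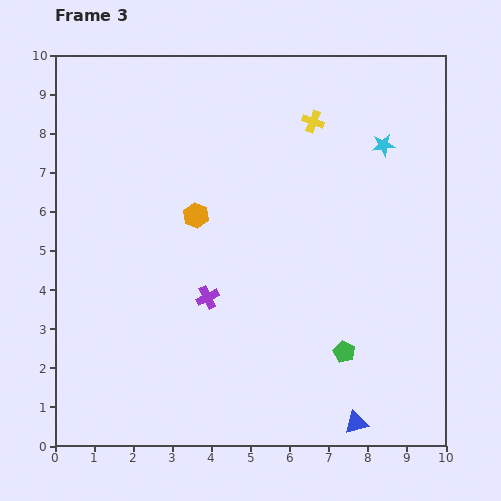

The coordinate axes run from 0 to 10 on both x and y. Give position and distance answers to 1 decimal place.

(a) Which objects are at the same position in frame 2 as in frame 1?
the cyan star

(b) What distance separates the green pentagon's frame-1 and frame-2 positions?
1.0

The green pentagon moved from (6.5, 0.6) to (7.0, 1.5), a distance of √(0.5² + 0.9²) ≈ 1.0.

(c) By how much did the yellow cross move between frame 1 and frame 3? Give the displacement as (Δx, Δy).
(3.2, -0.6)

The yellow cross was at (3.4, 8.9) in frame 1 and (6.6, 8.3) in frame 3.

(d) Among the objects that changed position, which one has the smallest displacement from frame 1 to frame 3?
the orange hexagon

(moved 0.5)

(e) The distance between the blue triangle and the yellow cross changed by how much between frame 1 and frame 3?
-0.9

Distance in frame 1: 8.7. Distance in frame 3: 7.8.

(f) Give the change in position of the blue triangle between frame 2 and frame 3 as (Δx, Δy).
(-0.8, -0.9)

The blue triangle was at (8.5, 1.5) in frame 2 and (7.7, 0.6) in frame 3.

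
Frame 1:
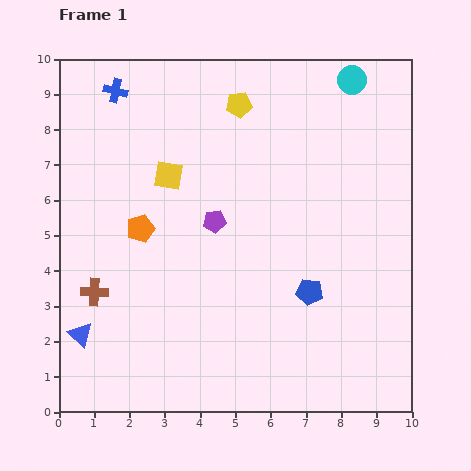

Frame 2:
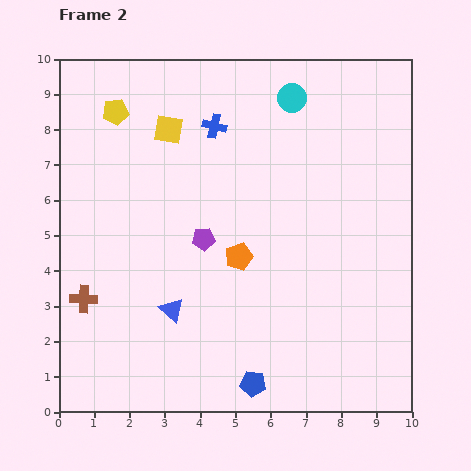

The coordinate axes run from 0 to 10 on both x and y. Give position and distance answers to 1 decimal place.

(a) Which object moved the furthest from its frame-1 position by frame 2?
the yellow pentagon

(moved 3.5; next 3.1)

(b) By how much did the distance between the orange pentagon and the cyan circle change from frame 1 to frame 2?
-2.6

Distance in frame 1: 7.3. Distance in frame 2: 4.7.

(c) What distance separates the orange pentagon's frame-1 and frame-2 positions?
2.9

The orange pentagon moved from (2.3, 5.2) to (5.1, 4.4), a distance of √(2.8² + 0.8²) ≈ 2.9.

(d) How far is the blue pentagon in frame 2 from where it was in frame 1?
3.1

The blue pentagon moved from (7.1, 3.4) to (5.5, 0.8), a distance of √(1.6² + 2.6²) ≈ 3.1.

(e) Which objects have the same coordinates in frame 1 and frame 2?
none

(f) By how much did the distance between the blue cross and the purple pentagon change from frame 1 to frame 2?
-1.4

Distance in frame 1: 4.6. Distance in frame 2: 3.2.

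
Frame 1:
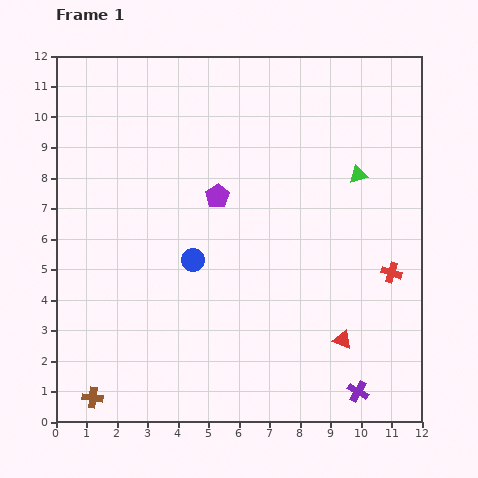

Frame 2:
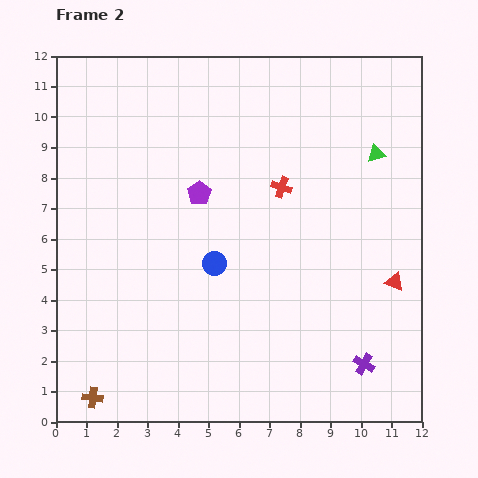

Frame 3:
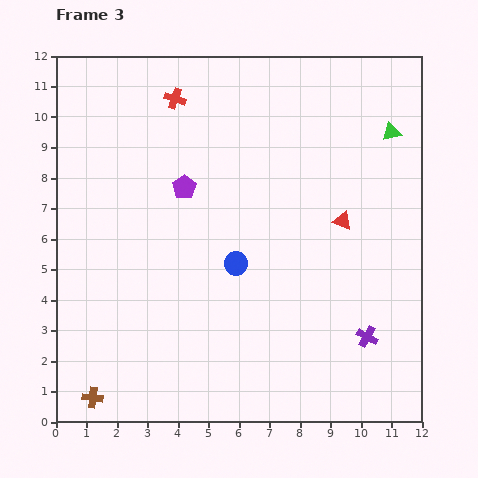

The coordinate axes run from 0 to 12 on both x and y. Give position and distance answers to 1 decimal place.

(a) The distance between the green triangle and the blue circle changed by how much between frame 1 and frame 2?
+0.3

Distance in frame 1: 6.1. Distance in frame 2: 6.4.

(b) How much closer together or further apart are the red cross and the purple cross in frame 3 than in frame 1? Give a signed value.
+5.9

Distance in frame 1: 4.1. Distance in frame 3: 10.0.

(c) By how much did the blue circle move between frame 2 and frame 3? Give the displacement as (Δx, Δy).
(0.7, 0.0)

The blue circle was at (5.2, 5.2) in frame 2 and (5.9, 5.2) in frame 3.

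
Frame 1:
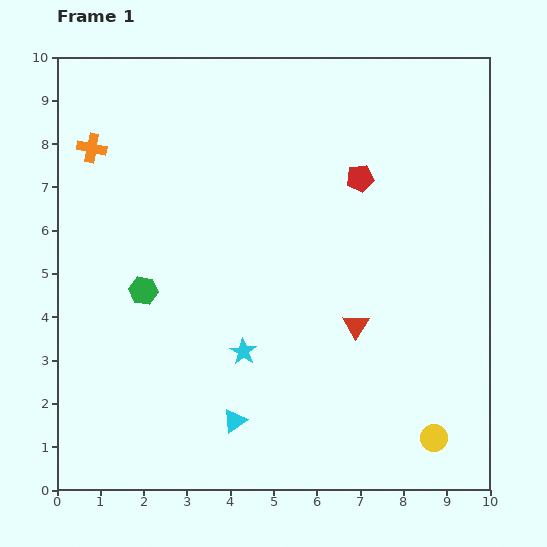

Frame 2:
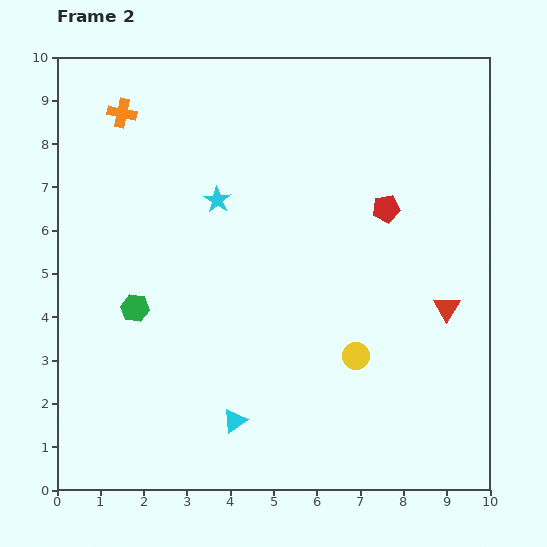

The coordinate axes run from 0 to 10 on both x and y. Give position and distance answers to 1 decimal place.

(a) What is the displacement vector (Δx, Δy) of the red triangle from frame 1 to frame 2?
(2.1, 0.4)

The red triangle was at (6.9, 3.8) in frame 1 and (9.0, 4.2) in frame 2.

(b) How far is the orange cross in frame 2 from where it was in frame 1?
1.1

The orange cross moved from (0.8, 7.9) to (1.5, 8.7), a distance of √(0.7² + 0.8²) ≈ 1.1.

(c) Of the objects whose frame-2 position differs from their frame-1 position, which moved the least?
the green hexagon

(moved 0.4)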